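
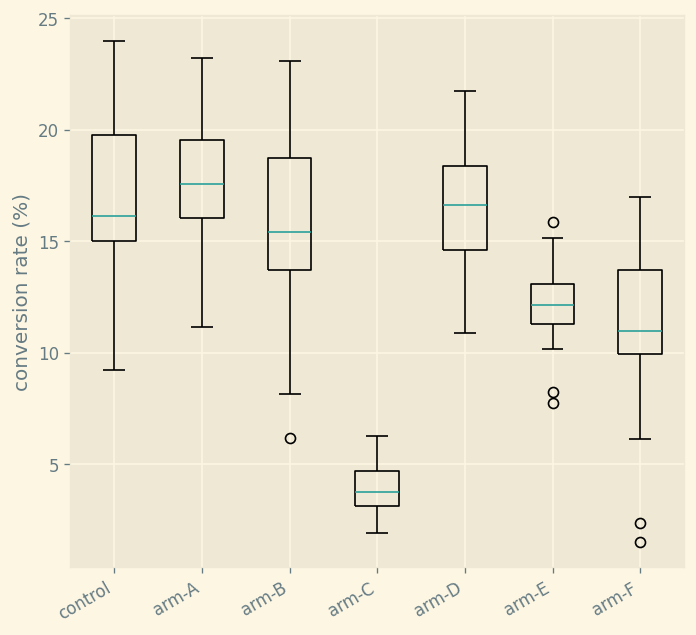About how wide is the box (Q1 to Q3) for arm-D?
Q3 ≈ 18, Q1 ≈ 14; IQR ≈ 4.

≈ 4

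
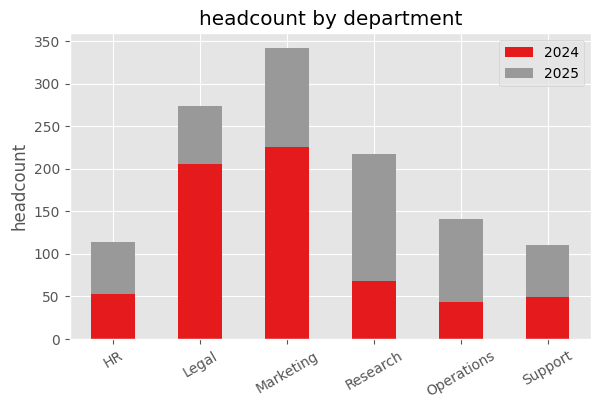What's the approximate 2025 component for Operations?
2025 top ≈ 150, bottom ≈ 50; segment ≈ 100.

≈ 100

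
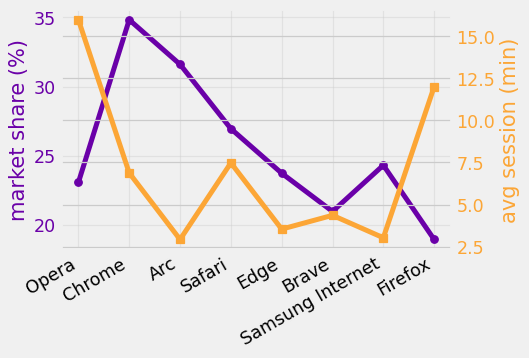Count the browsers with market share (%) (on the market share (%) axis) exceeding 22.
Above 22: Opera, Chrome, Arc, Safari, Edge, Samsung Internet.

6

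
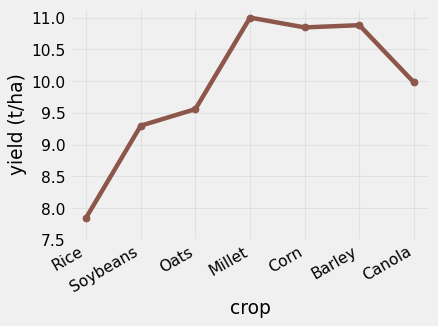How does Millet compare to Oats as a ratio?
≈ 1.16×

Millet ≈ 11.0, Oats ≈ 9.5; 11.0/9.5 ≈ 1.16.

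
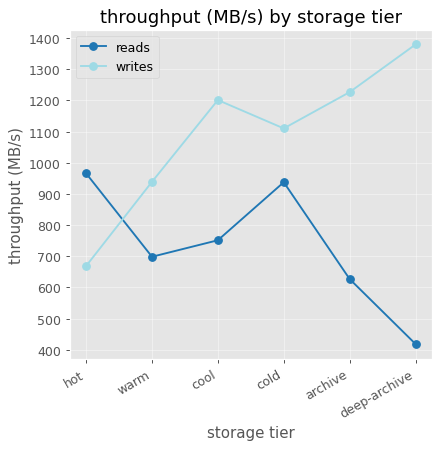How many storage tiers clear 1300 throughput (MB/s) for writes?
Above 1300: deep-archive.

1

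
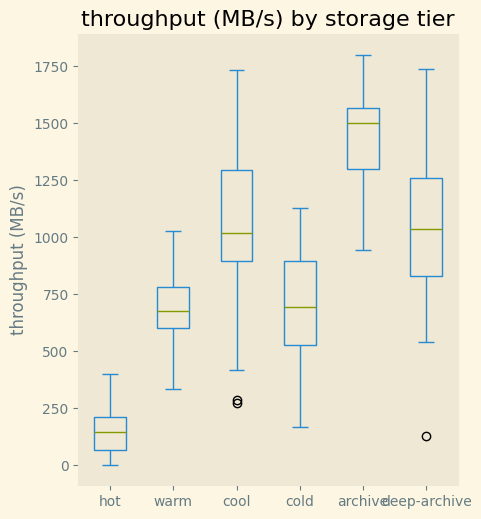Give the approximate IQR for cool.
≈ 400

Q3 ≈ 1200, Q1 ≈ 800; IQR ≈ 400.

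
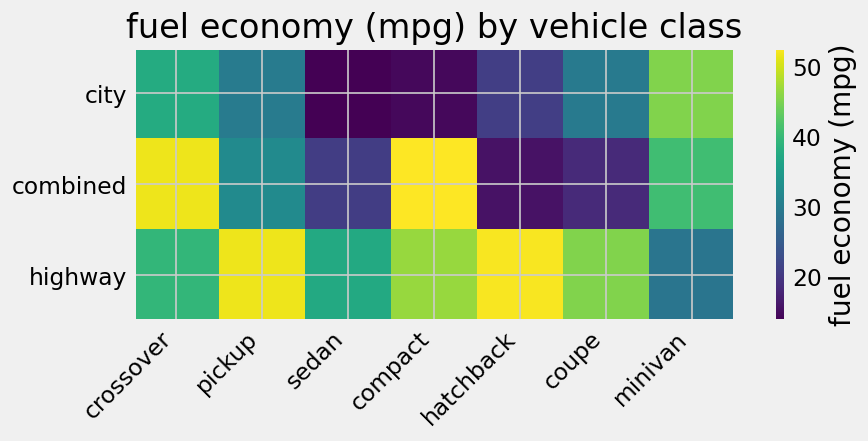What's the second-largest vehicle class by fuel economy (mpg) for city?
Top 3 for city: minivan ≈ 45, crossover ≈ 40, pickup ≈ 30.

crossover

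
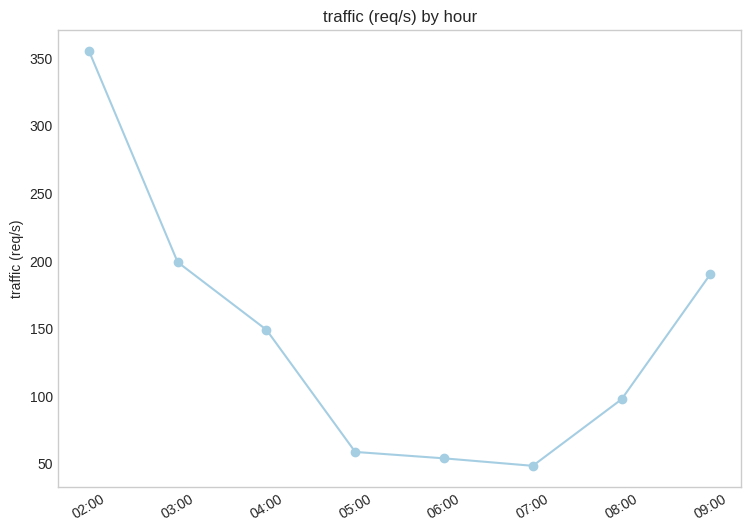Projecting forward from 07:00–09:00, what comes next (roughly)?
Last three: 50, 100, 200 → slope ≈ 75/step → next ≈ 275.

≈ 275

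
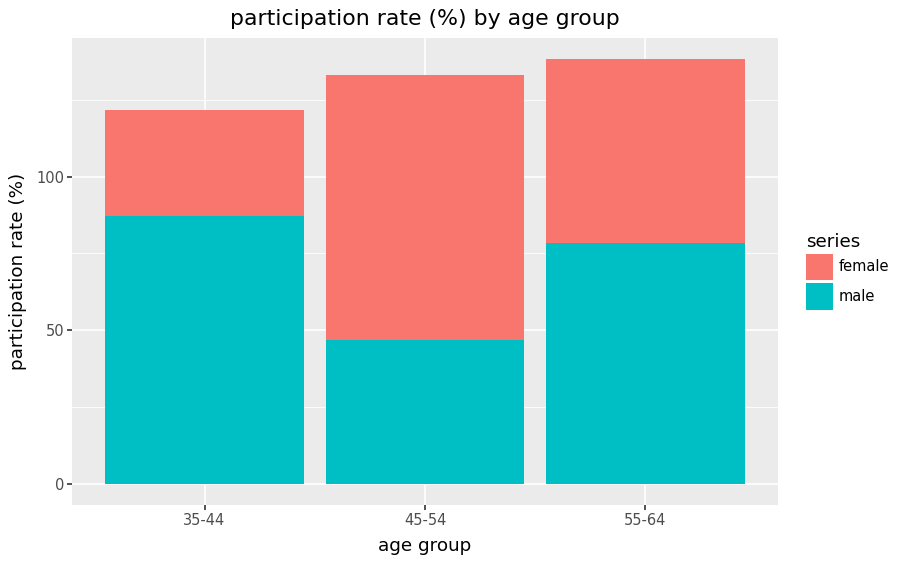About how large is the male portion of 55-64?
≈ 80

male top ≈ 80, bottom ≈ 0; segment ≈ 80.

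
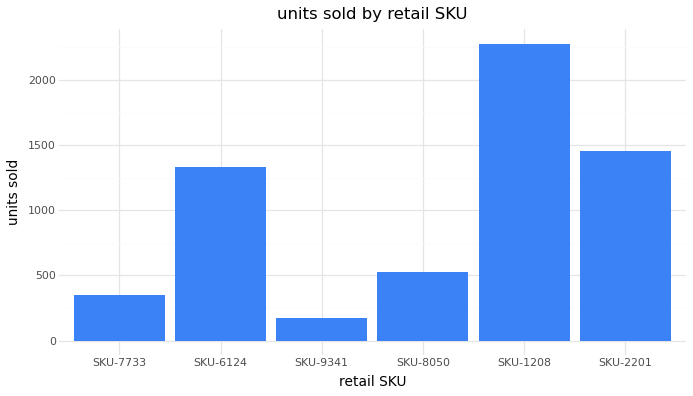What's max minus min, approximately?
≈ 2000

Max SKU-1208 ≈ 2200, min SKU-9341 ≈ 200; range ≈ 2000.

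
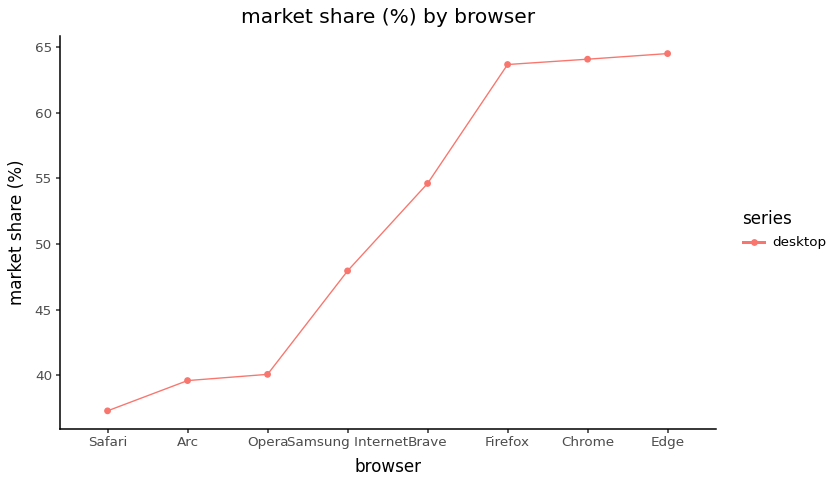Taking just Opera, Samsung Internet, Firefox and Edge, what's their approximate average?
(40 + 50 + 65 + 65) / 4 ≈ 55.

≈ 55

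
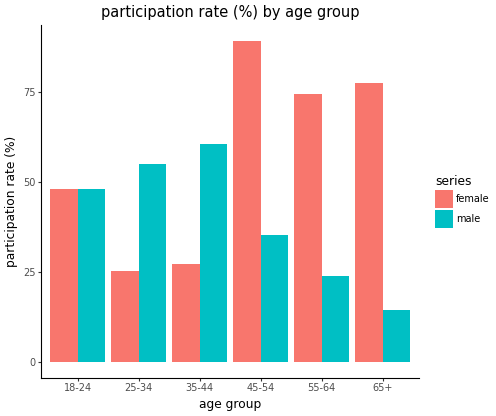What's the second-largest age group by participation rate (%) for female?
Top 3 for female: 45-54 ≈ 90, 65+ ≈ 80, 55-64 ≈ 70.

65+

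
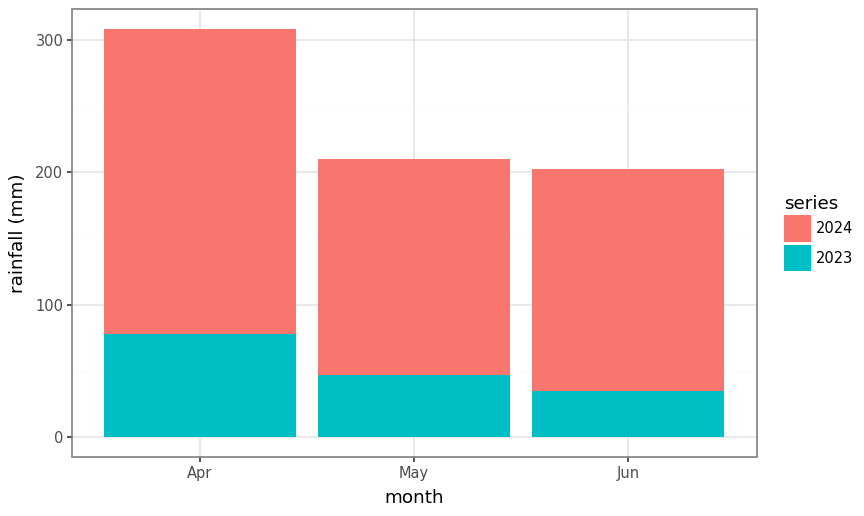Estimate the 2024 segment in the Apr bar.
2024 top ≈ 300, bottom ≈ 100; segment ≈ 200.

≈ 200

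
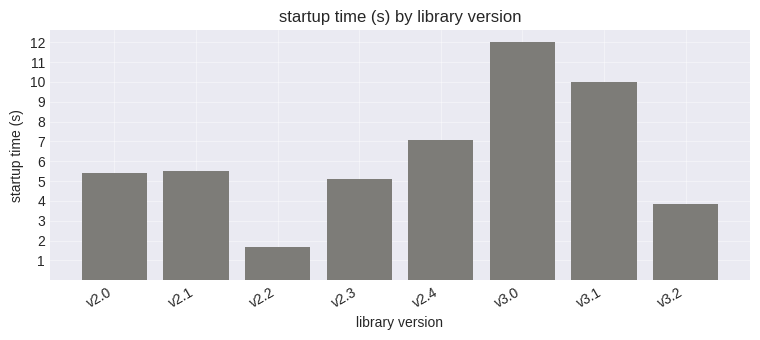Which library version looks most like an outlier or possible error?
v3.0

v3.0 ≈ 12; the rest sit between ≈ 2 and ≈ 10.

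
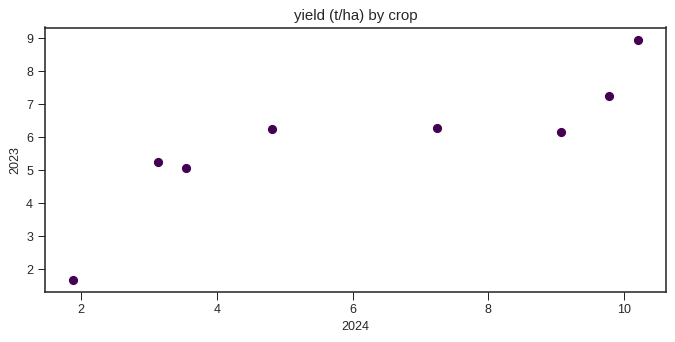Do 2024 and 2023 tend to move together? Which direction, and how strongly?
Points are positively correlated; strong (|r| ≈ 0.8).

positive, strong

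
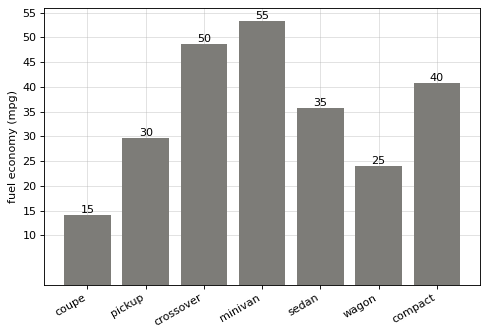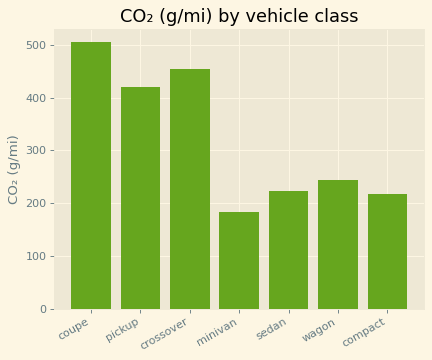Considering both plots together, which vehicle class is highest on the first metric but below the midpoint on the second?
minivan

Chart 2 median CO₂ (g/mi) ≈ 250; below-median vehicle classes: minivan, sedan, compact. Among those, minivan has the highest fuel economy (mpg) (≈ 55).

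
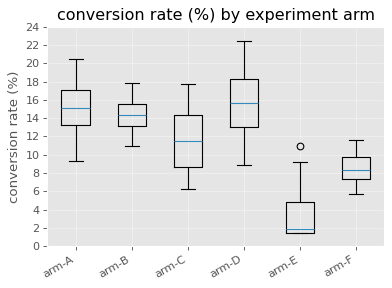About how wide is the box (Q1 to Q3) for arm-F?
≈ 2

Q3 ≈ 10, Q1 ≈ 8; IQR ≈ 2.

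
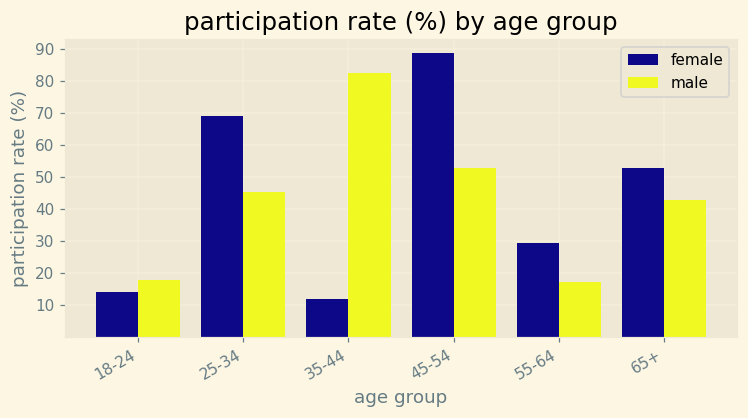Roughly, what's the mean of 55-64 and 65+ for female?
(30 + 50) / 2 ≈ 40.

≈ 40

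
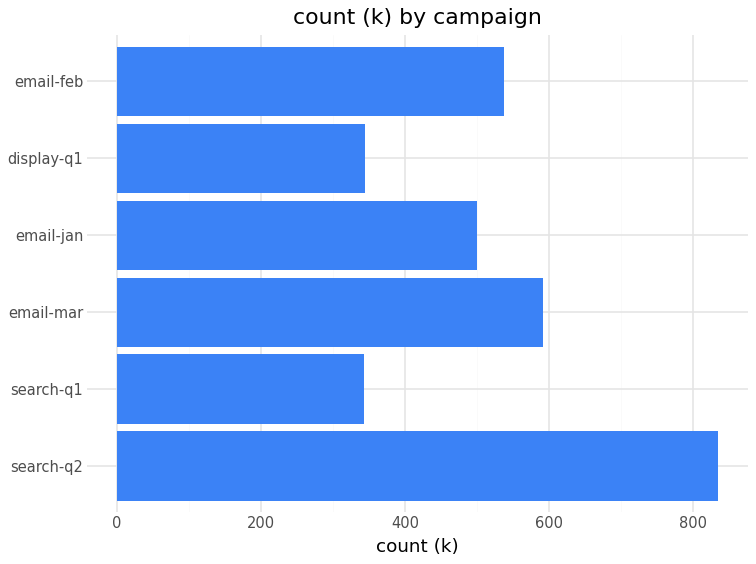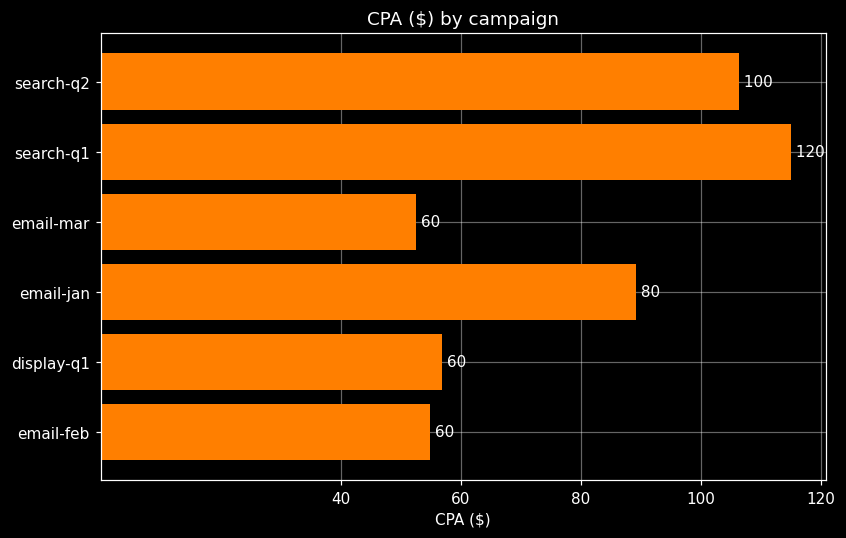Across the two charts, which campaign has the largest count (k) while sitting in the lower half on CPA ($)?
email-mar

Chart 2 median CPA ($) ≈ 80; below-median campaigns: email-mar, display-q1, email-feb. Among those, email-mar has the highest count (k) (≈ 600).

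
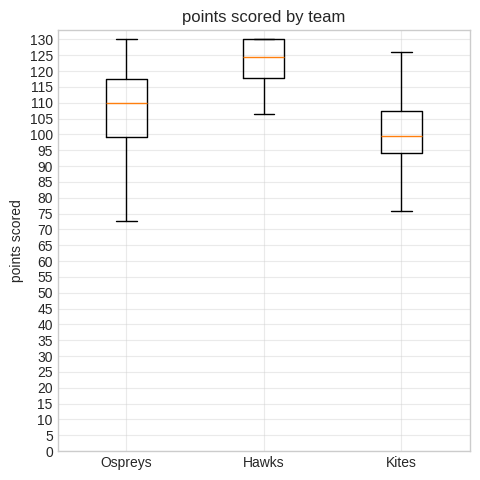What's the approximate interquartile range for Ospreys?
≈ 15

Q3 ≈ 115, Q1 ≈ 100; IQR ≈ 15.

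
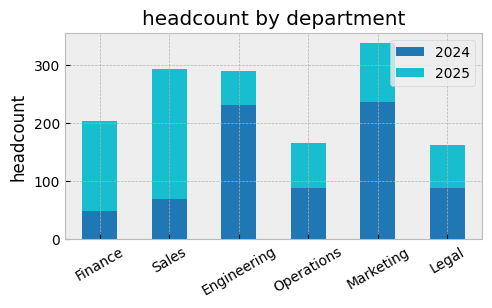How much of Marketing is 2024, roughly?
2024 top ≈ 250, bottom ≈ 0; segment ≈ 250.

≈ 250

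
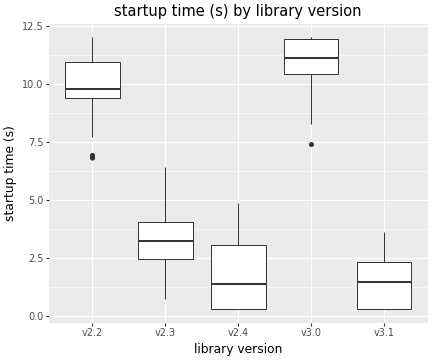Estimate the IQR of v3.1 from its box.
≈ 2

Q3 ≈ 2, Q1 ≈ 0; IQR ≈ 2.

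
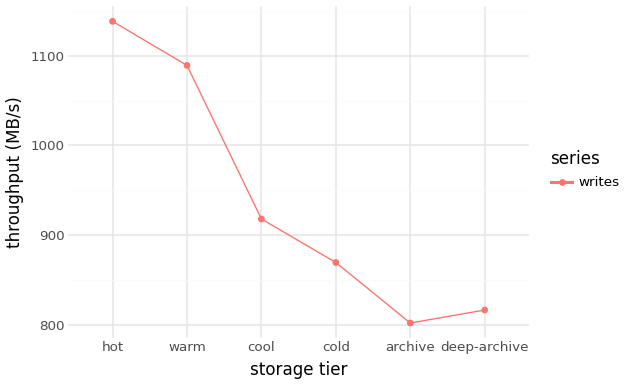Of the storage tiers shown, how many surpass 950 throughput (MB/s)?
2

Above 950: hot, warm.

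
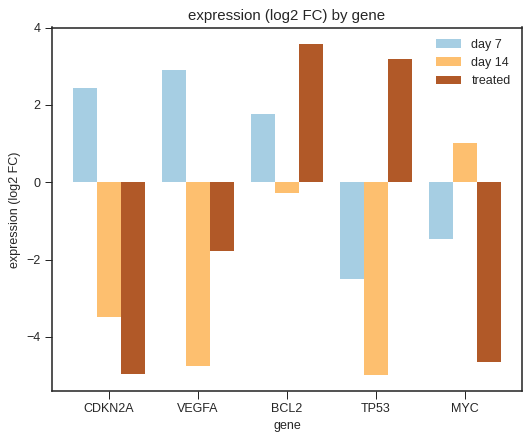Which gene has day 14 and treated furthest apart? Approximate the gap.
TP53, ≈ 8 log2 FC

TP53: day 14 ≈ -5, treated ≈ 3 → gap ≈ 8. Next-largest (MYC) is only ≈ 6.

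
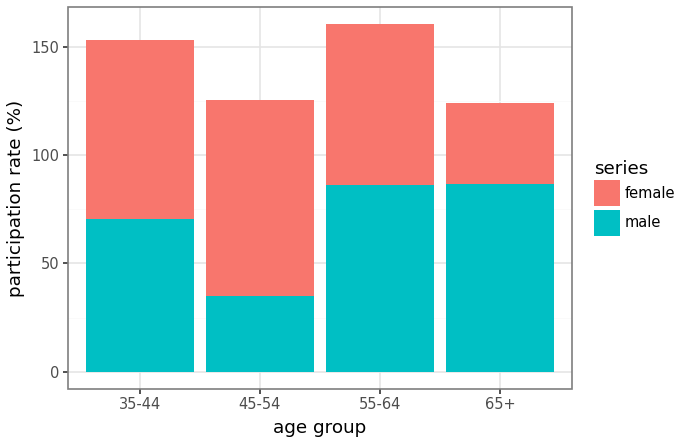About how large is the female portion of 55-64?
female top ≈ 160, bottom ≈ 80; segment ≈ 80.

≈ 80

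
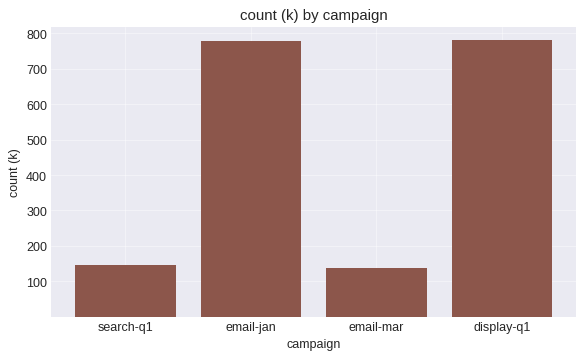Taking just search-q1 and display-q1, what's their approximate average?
≈ 450

(100 + 800) / 2 ≈ 450.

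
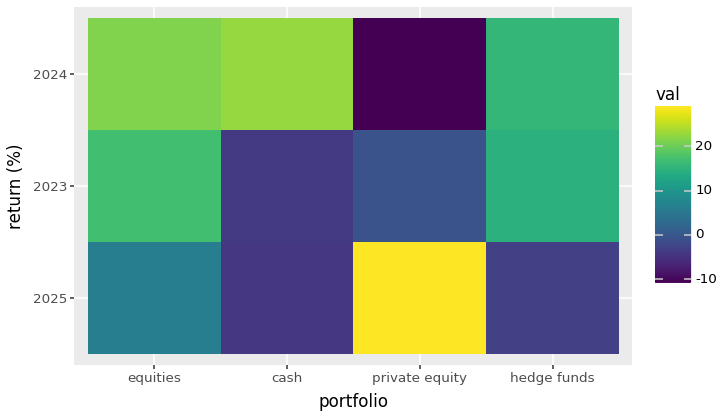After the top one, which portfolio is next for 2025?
Top 3 for 2025: private equity ≈ 30, equities ≈ 5, hedge funds ≈ -5.

equities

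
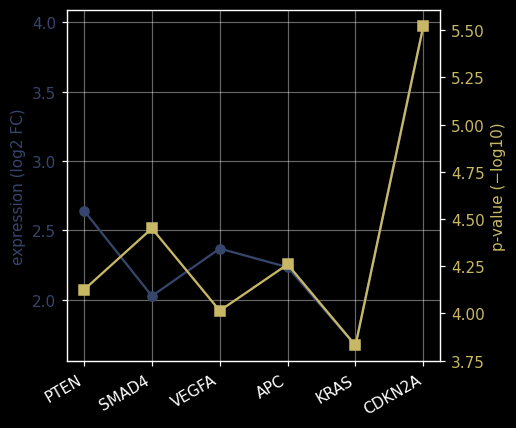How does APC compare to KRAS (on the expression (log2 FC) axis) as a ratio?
APC ≈ 2.2, KRAS ≈ 1.6; 2.2/1.6 ≈ 1.38.

≈ 1.38×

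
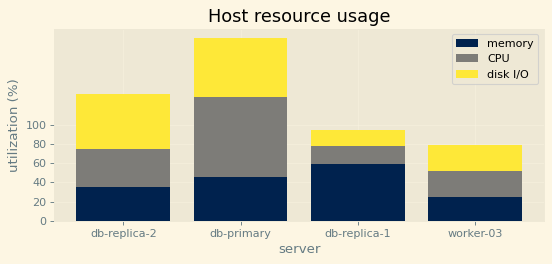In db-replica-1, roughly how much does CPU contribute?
CPU top ≈ 80, bottom ≈ 60; segment ≈ 20.

≈ 20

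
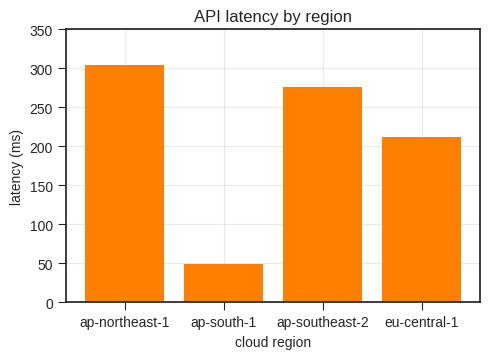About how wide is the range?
≈ 250

Max ap-northeast-1 ≈ 300, min ap-south-1 ≈ 50; range ≈ 250.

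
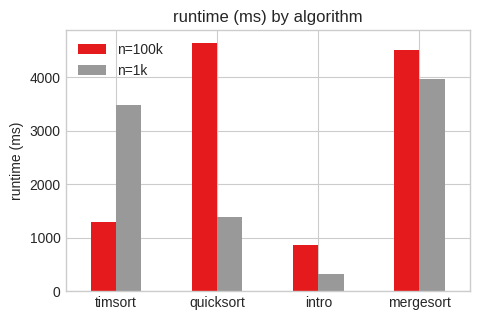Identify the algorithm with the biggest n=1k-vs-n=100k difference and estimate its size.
quicksort, ≈ 3000 ms

quicksort: n=1k ≈ 1500, n=100k ≈ 4500 → gap ≈ 3000. Next-largest (timsort) is only ≈ 2000.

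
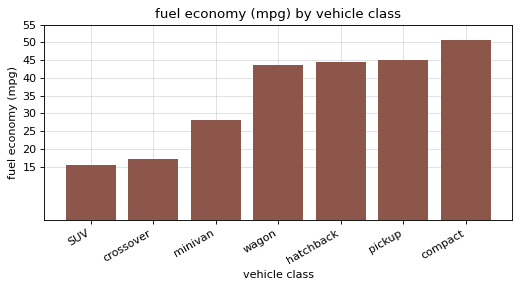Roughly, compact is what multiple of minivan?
compact ≈ 50, minivan ≈ 30; 50/30 ≈ 1.67.

≈ 1.67×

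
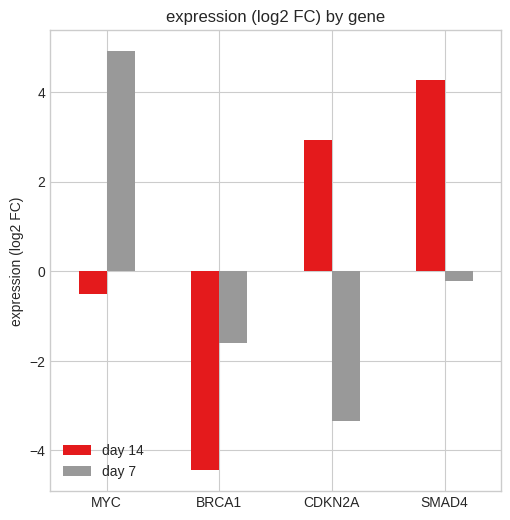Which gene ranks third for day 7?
BRCA1

Top 4 for day 7: MYC ≈ 5, SMAD4 ≈ 0, BRCA1 ≈ -2, CDKN2A ≈ -3.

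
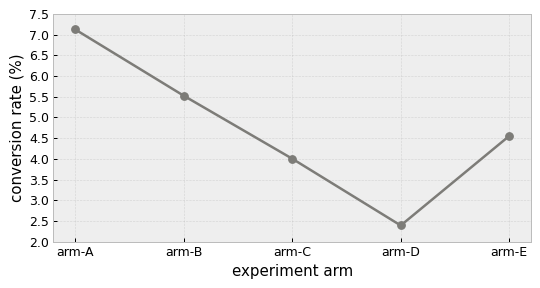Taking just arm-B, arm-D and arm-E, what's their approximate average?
(5.5 + 2.5 + 4.5) / 3 ≈ 4.17.

≈ 4.17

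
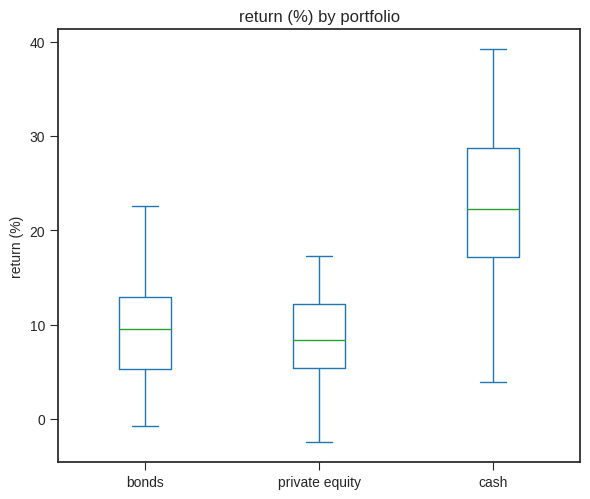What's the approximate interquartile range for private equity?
≈ 6

Q3 ≈ 12, Q1 ≈ 6; IQR ≈ 6.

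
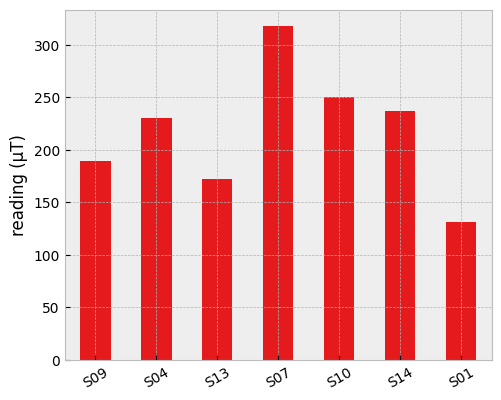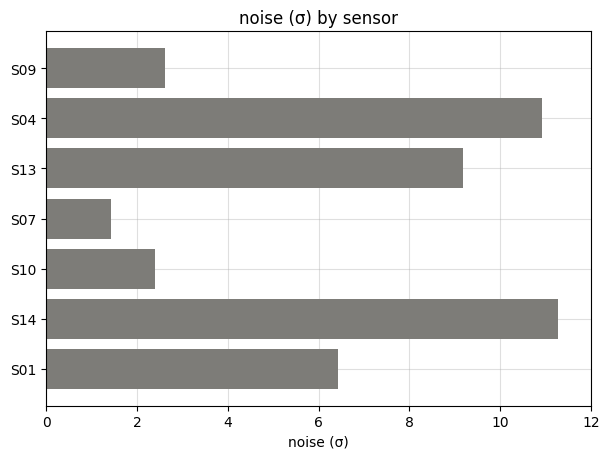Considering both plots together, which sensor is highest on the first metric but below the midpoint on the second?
Chart 2 median noise (σ) ≈ 6; below-median sensors: S09, S07, S10. Among those, S07 has the highest reading (µT) (≈ 300).

S07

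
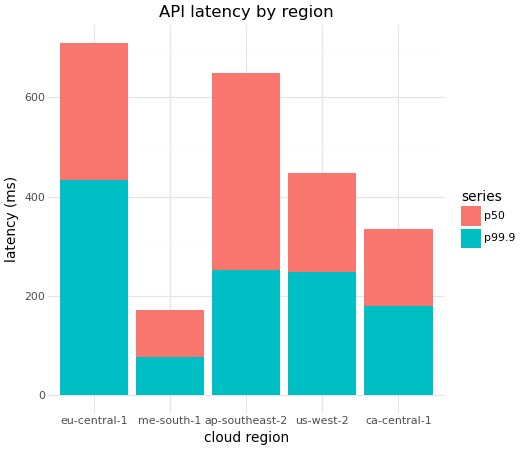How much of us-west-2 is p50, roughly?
p50 top ≈ 400, bottom ≈ 200; segment ≈ 200.

≈ 200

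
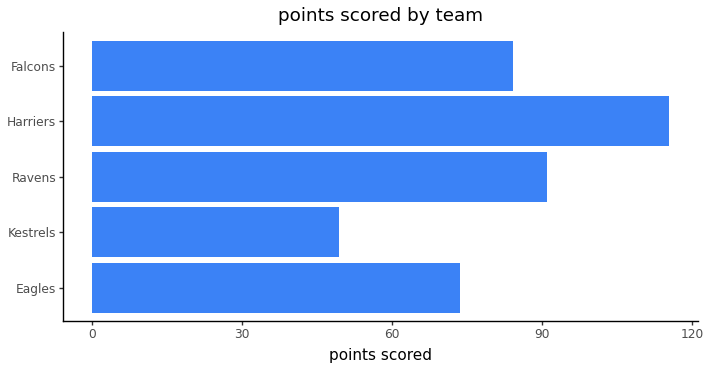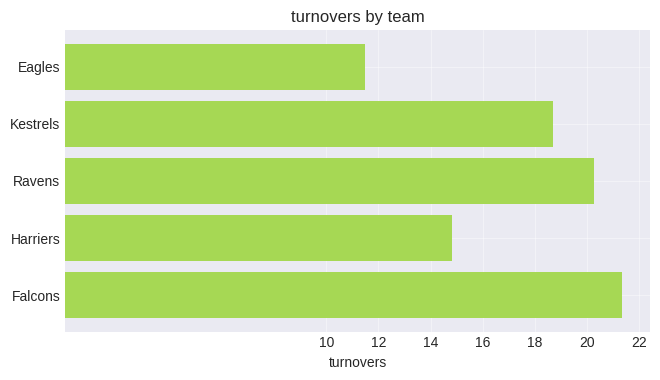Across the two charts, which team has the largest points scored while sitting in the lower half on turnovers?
Harriers

Chart 2 median turnovers ≈ 18; below-median teams: Eagles, Harriers. Among those, Harriers has the highest points scored (≈ 120).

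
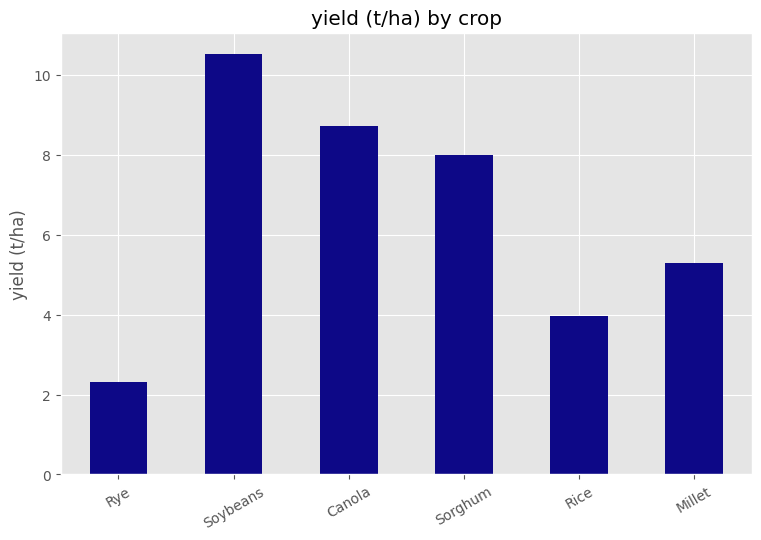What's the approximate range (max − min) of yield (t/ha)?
Max Soybeans ≈ 11, min Rye ≈ 2; range ≈ 9.

≈ 9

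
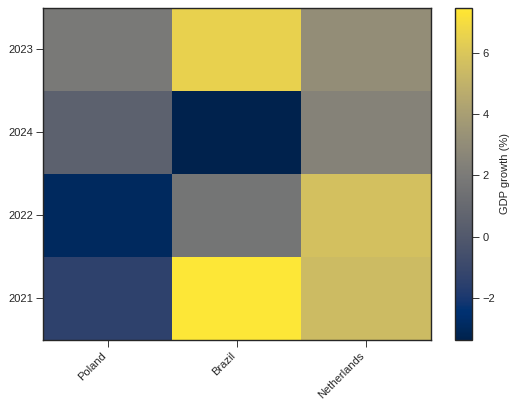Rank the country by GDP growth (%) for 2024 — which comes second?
Poland

Top 3 for 2024: Netherlands ≈ 2, Poland ≈ 0, Brazil ≈ -3.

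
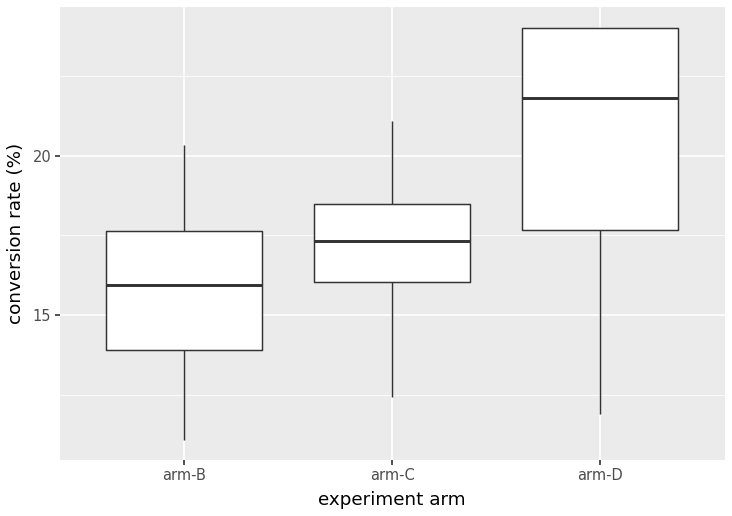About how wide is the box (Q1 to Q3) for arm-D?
≈ 6.5

Q3 ≈ 24.0, Q1 ≈ 17.5; IQR ≈ 6.5.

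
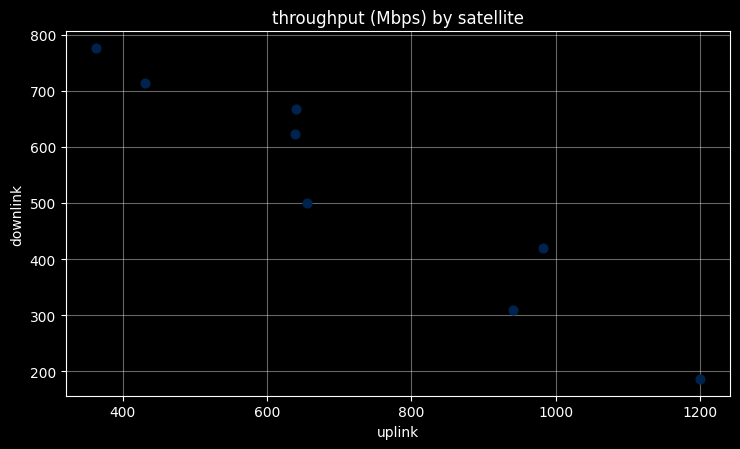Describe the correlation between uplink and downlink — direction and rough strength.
negative, strong

Points are negatively correlated; strong (|r| ≈ 1.0).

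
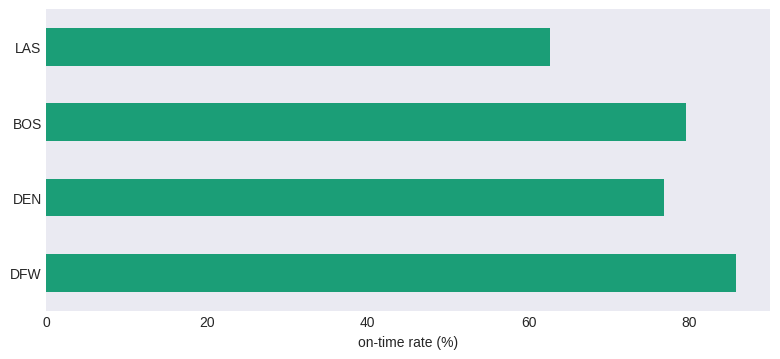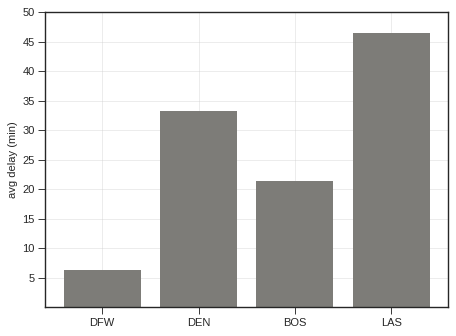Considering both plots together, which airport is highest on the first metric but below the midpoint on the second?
Chart 2 median avg delay (min) ≈ 25; below-median airports: DFW, BOS. Among those, DFW has the highest on-time rate (%) (≈ 90).

DFW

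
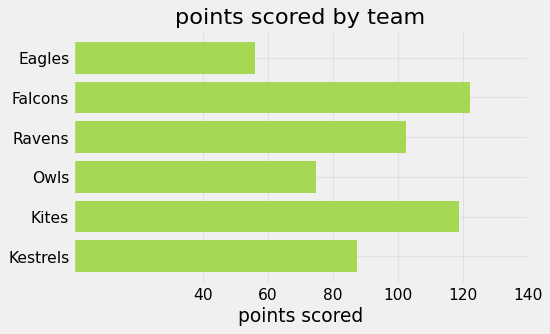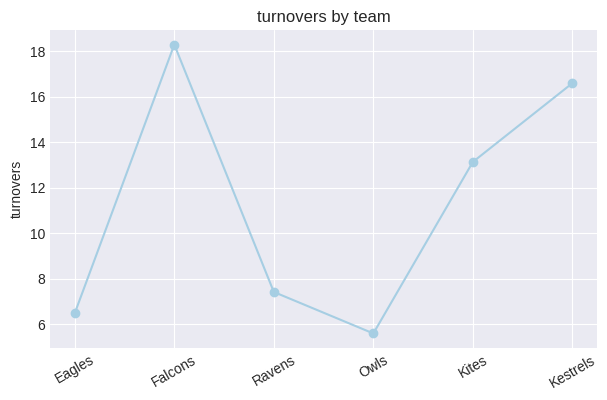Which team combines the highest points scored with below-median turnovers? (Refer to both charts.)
Chart 2 median turnovers ≈ 10; below-median teams: Eagles, Ravens, Owls. Among those, Ravens has the highest points scored (≈ 100).

Ravens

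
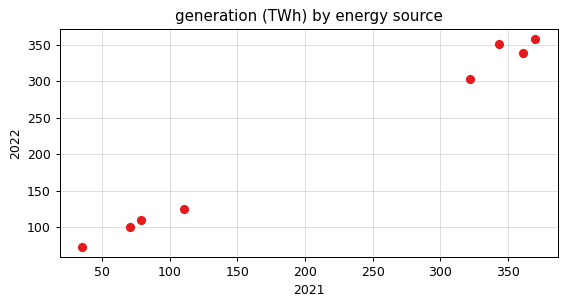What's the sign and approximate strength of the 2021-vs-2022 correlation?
positive, strong

Points are positively correlated; strong (|r| ≈ 1.0).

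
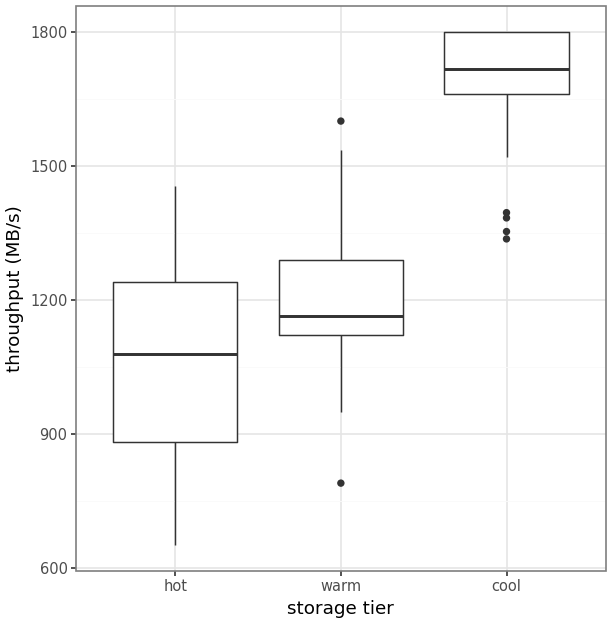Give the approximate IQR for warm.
≈ 200

Q3 ≈ 1300, Q1 ≈ 1100; IQR ≈ 200.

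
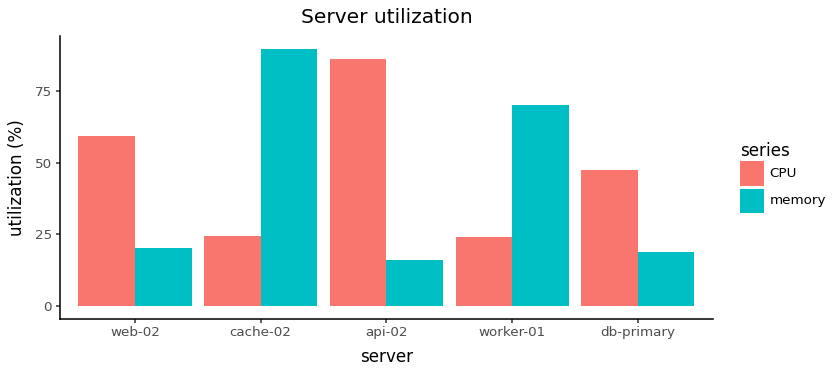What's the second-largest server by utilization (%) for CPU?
Top 3 for CPU: api-02 ≈ 90, web-02 ≈ 60, db-primary ≈ 50.

web-02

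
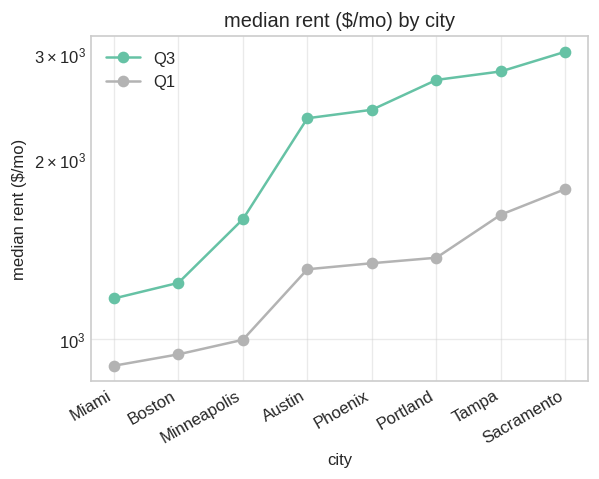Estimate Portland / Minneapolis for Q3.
≈ 1.75×

Portland ≈ 2800, Minneapolis ≈ 1600; 2800/1600 ≈ 1.75.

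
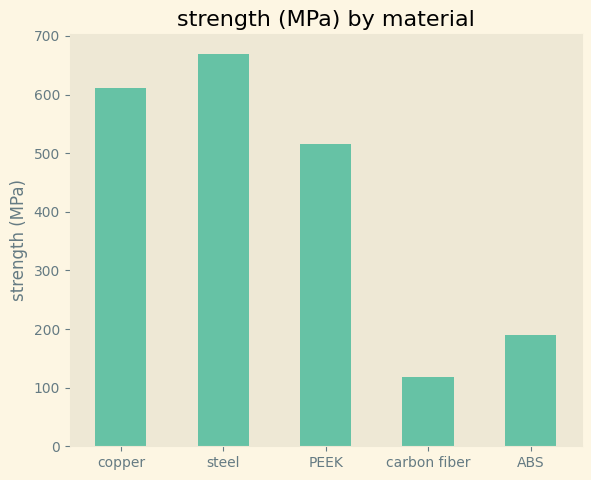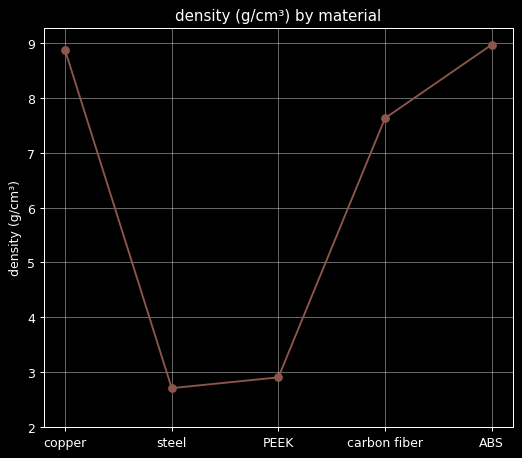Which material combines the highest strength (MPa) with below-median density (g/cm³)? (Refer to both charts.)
steel

Chart 2 median density (g/cm³) ≈ 8; below-median materials: steel, PEEK. Among those, steel has the highest strength (MPa) (≈ 700).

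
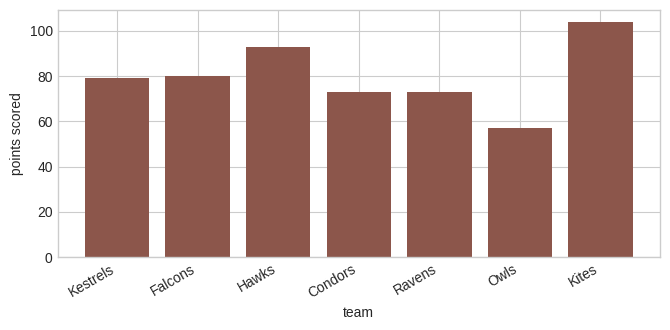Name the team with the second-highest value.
Hawks

Top 3: Kites ≈ 100, Hawks ≈ 90, Falcons ≈ 80.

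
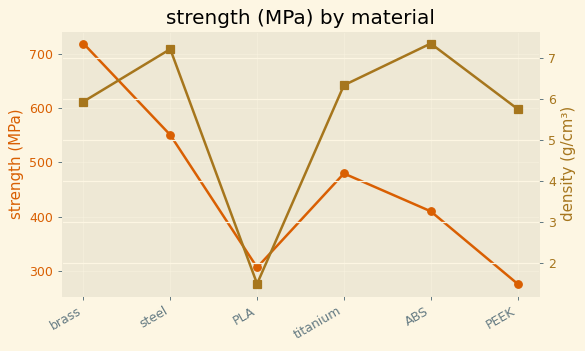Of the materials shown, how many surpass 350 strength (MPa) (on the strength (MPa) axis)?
4

Above 350: brass, steel, titanium, ABS.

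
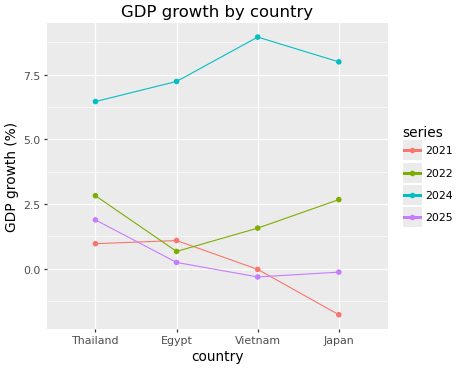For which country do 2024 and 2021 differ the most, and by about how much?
Japan: 2024 ≈ 8, 2021 ≈ -2 → gap ≈ 10. Next-largest (Vietnam) is only ≈ 9.

Japan, ≈ 10 %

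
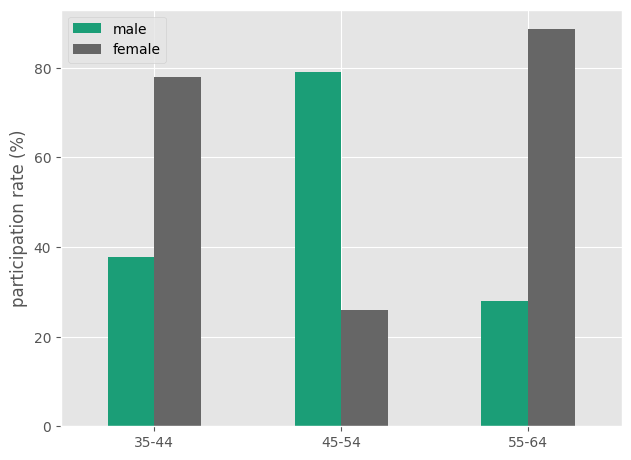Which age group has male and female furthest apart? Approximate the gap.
55-64: male ≈ 30, female ≈ 90 → gap ≈ 60. Next-largest (45-54) is only ≈ 50.

55-64, ≈ 60 %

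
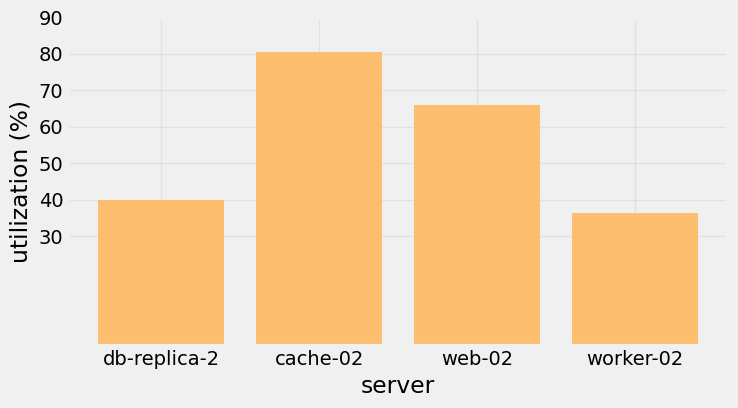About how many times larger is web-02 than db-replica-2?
≈ 1.75×

web-02 ≈ 70, db-replica-2 ≈ 40; 70/40 ≈ 1.75.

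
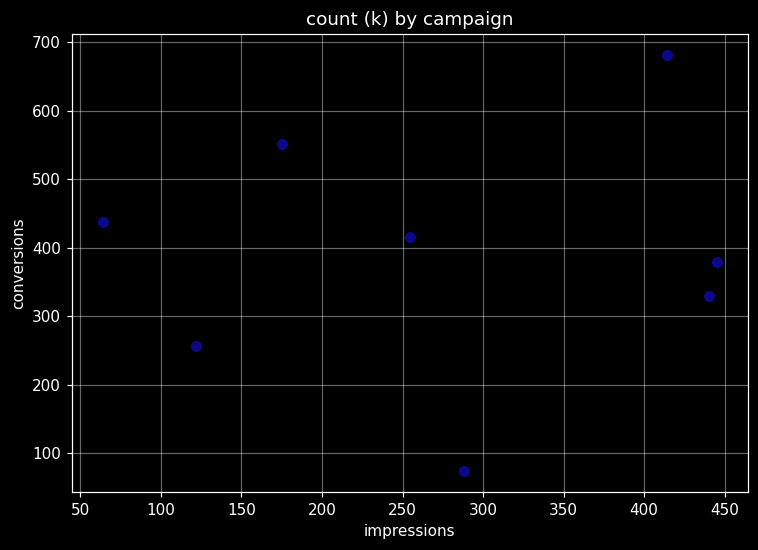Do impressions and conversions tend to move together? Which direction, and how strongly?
no clear correlation

Points are roughly uncorrelated; weak (|r| ≈ 0.1).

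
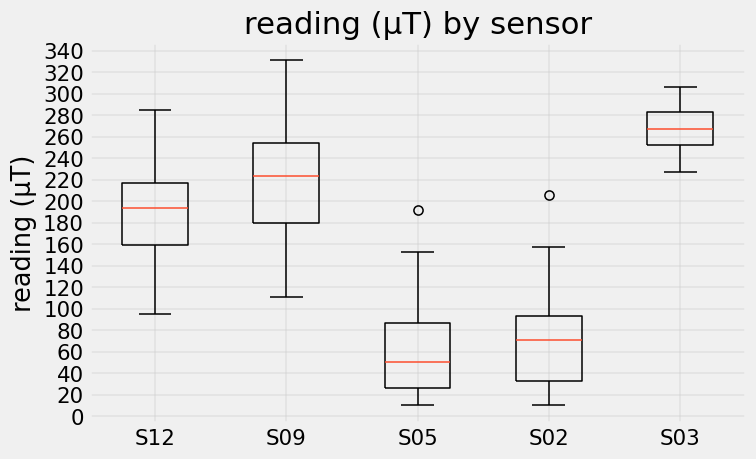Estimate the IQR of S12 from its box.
≈ 60

Q3 ≈ 220, Q1 ≈ 160; IQR ≈ 60.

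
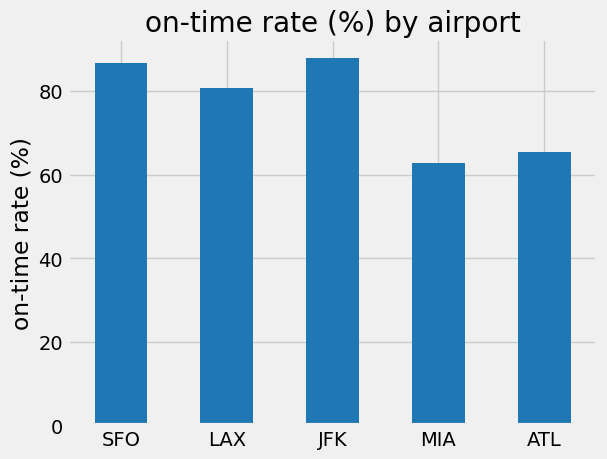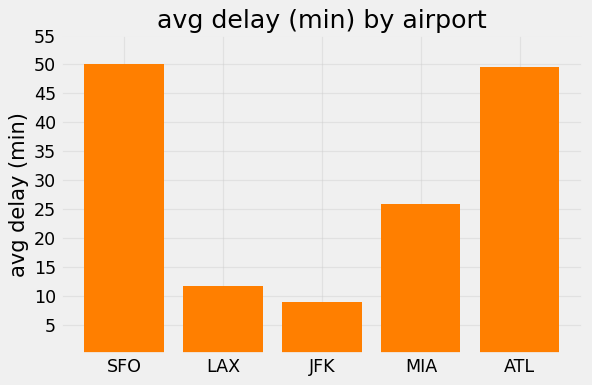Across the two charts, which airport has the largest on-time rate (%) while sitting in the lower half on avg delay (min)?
JFK

Chart 2 median avg delay (min) ≈ 25; below-median airports: LAX, JFK. Among those, JFK has the highest on-time rate (%) (≈ 90).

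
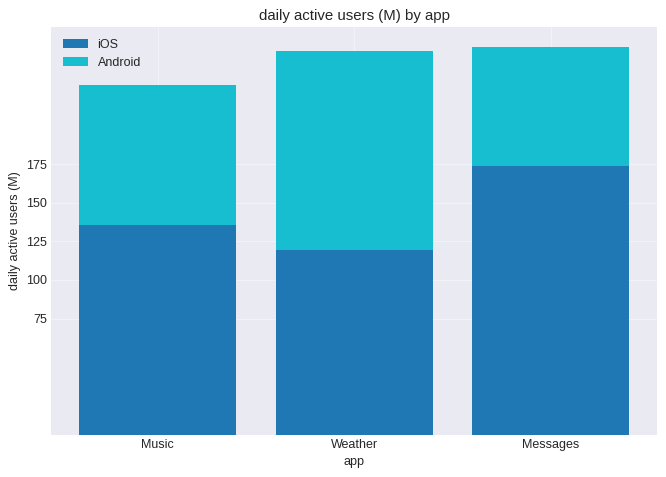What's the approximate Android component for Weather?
Android top ≈ 250, bottom ≈ 125; segment ≈ 125.

≈ 125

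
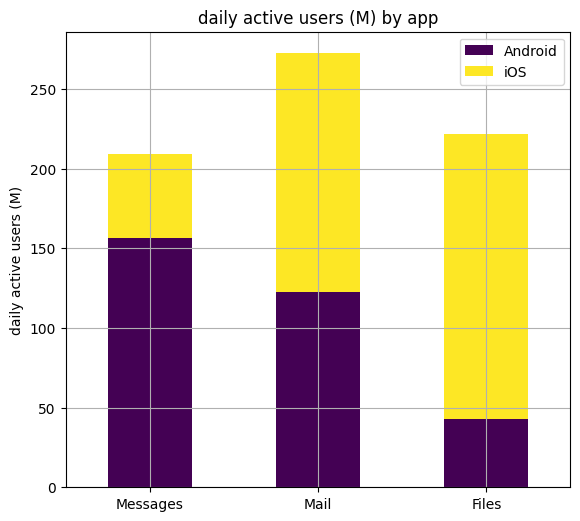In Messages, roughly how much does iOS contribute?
≈ 50

iOS top ≈ 200, bottom ≈ 150; segment ≈ 50.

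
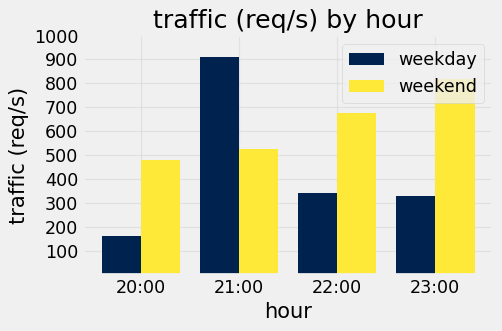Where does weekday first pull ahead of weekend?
21:00

20:00: weekday ≈ 200 vs weekend ≈ 500 (not yet); 21:00: weekday ≈ 900 vs weekend ≈ 500 (first crossover).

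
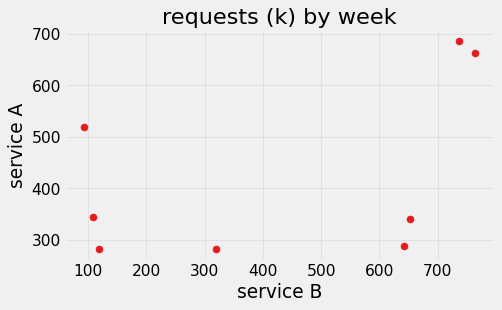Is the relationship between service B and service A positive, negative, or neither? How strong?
positive, moderate

Points are positively correlated; moderate (|r| ≈ 0.5).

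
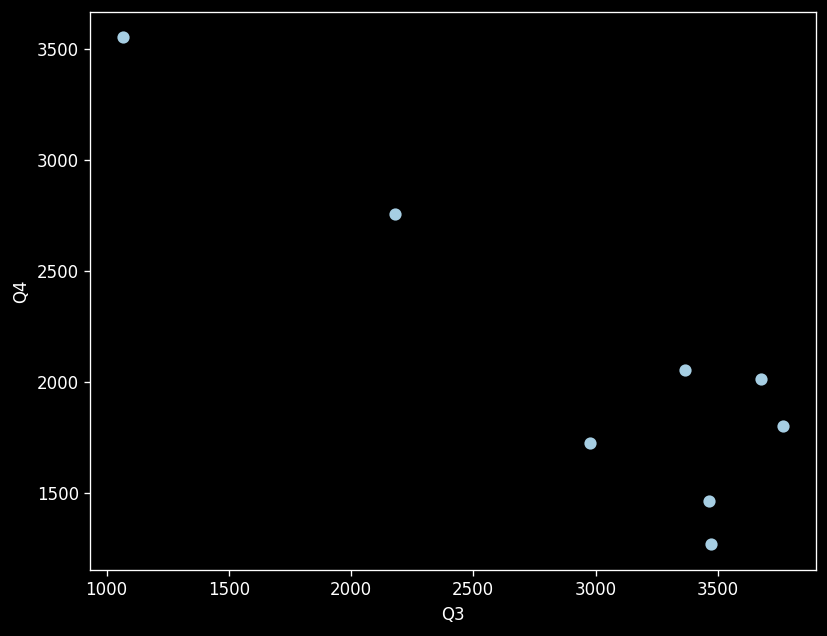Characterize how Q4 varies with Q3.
Points are negatively correlated; strong (|r| ≈ 0.9).

negative, strong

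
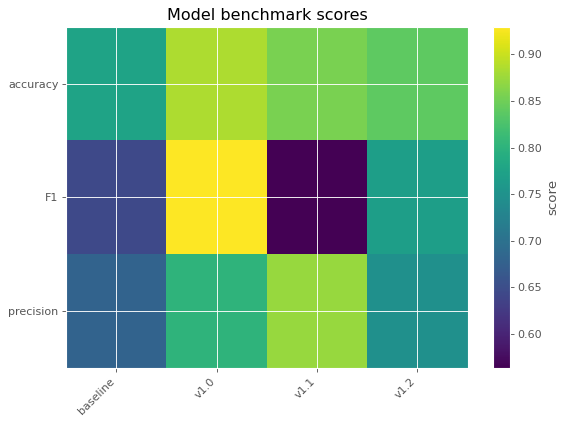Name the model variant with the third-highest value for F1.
baseline

Top 4 for F1: v1.0 ≈ 0.95, v1.2 ≈ 0.75, baseline ≈ 0.65, v1.1 ≈ 0.55.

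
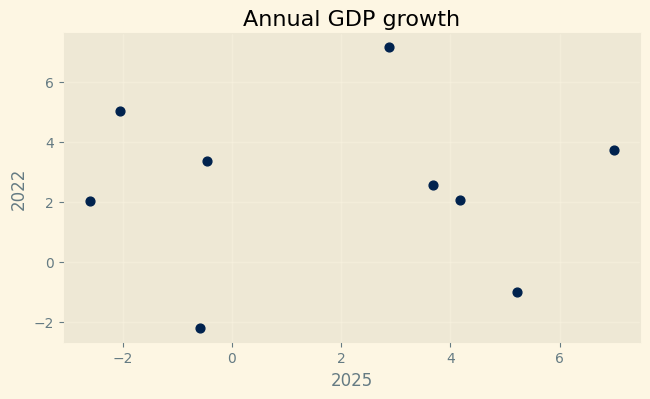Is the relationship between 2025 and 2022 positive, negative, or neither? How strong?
no clear correlation

Points are roughly uncorrelated; weak (|r| ≈ 0.0).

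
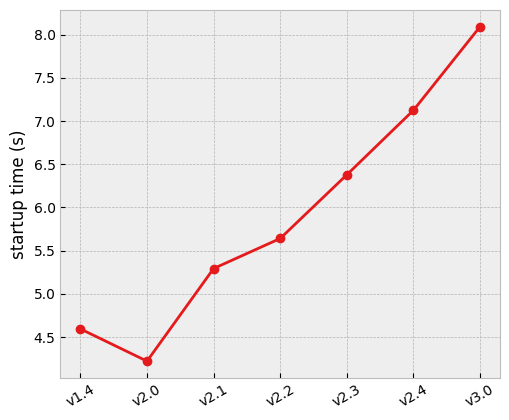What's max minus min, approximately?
≈ 4.0

Max v3.0 ≈ 8.0, min v2.0 ≈ 4.0; range ≈ 4.0.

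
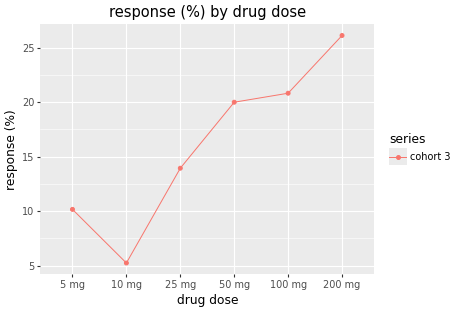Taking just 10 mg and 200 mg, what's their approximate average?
≈ 16

(6 + 26) / 2 ≈ 16.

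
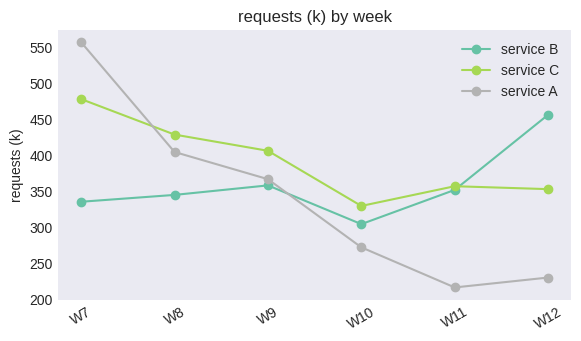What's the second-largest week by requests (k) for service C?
W8

Top 3 for service C: W7 ≈ 500, W8 ≈ 450, W9 ≈ 400.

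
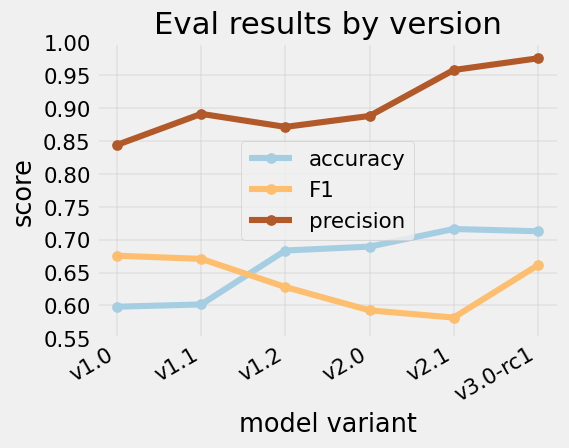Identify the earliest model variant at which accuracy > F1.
v1.2

v1.1: accuracy ≈ 0.60 vs F1 ≈ 0.65 (not yet); v1.2: accuracy ≈ 0.70 vs F1 ≈ 0.65 (first crossover).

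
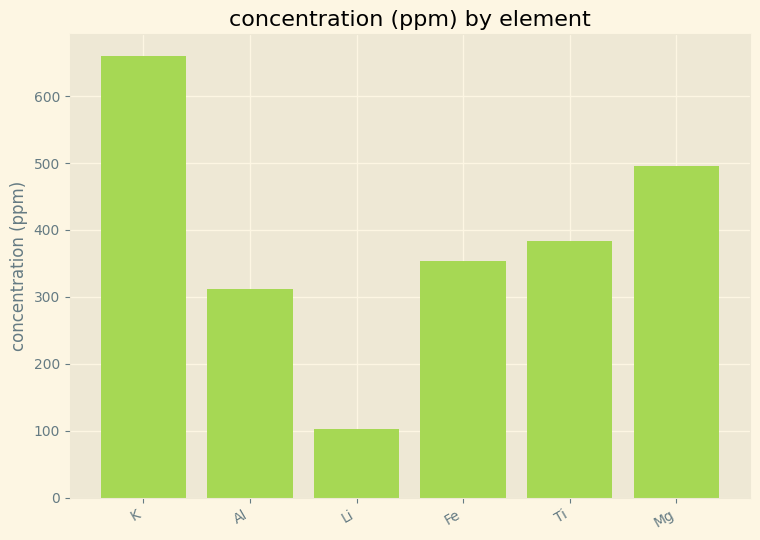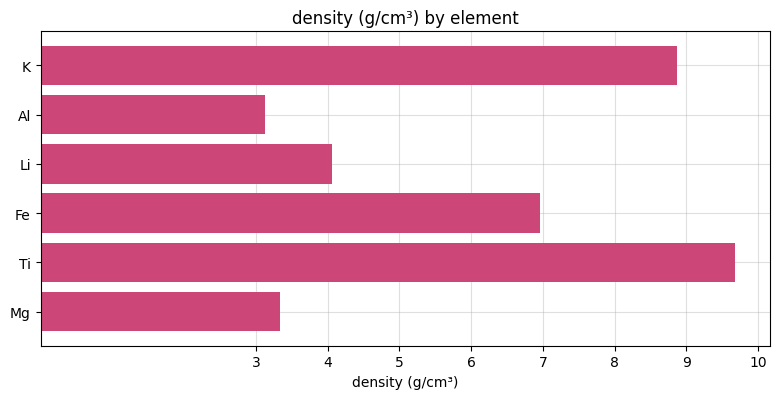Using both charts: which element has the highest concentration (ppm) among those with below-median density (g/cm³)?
Mg

Chart 2 median density (g/cm³) ≈ 6; below-median elements: Al, Li, Mg. Among those, Mg has the highest concentration (ppm) (≈ 500).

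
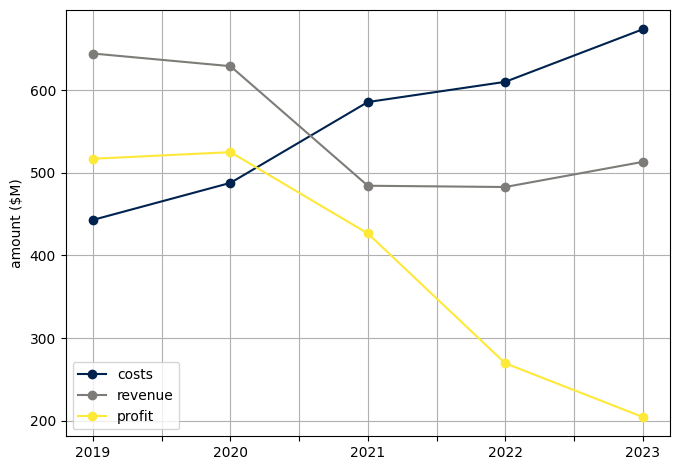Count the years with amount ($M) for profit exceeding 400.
Above 400: 2019, 2020, 2021.

3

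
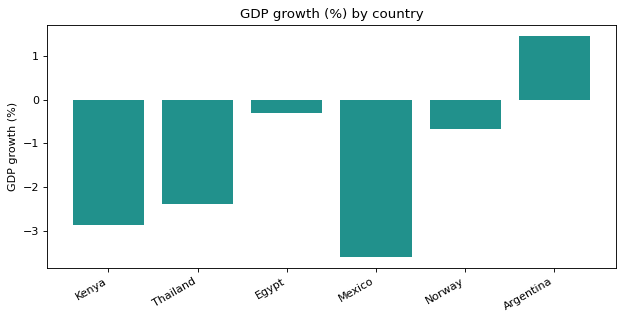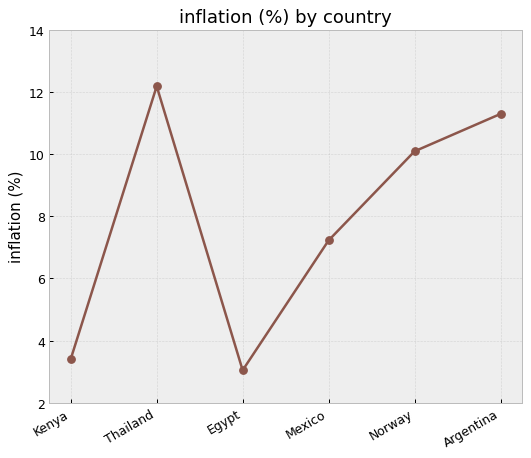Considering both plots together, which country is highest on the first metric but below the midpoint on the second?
Egypt

Chart 2 median inflation (%) ≈ 8; below-median countries: Kenya, Egypt, Mexico. Among those, Egypt has the highest GDP growth (%) (≈ -0.4).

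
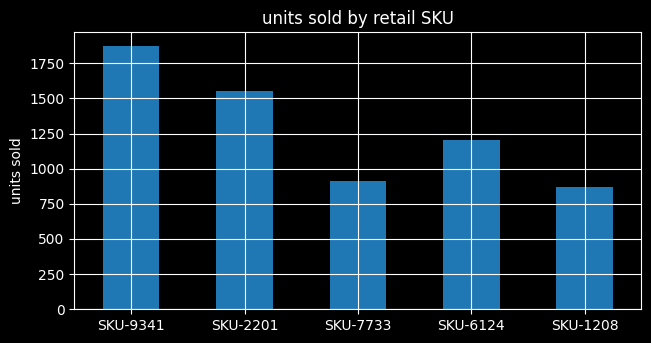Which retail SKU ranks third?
Top 4: SKU-9341 ≈ 1800, SKU-2201 ≈ 1600, SKU-6124 ≈ 1200, SKU-7733 ≈ 1000.

SKU-6124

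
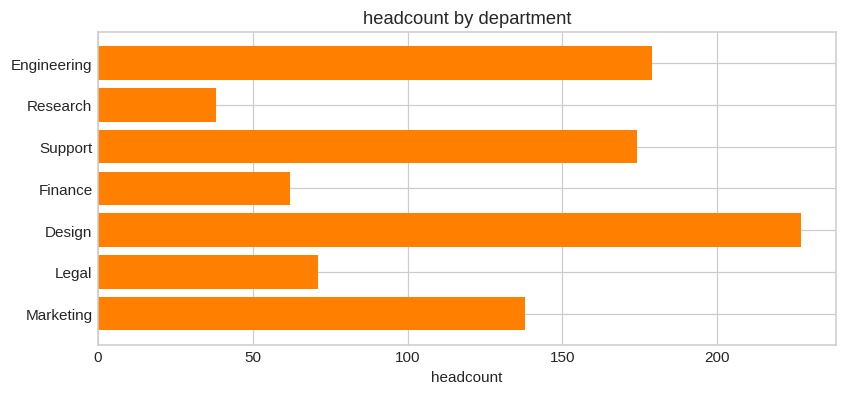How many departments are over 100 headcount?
4

Above 100: Engineering, Support, Design, Marketing.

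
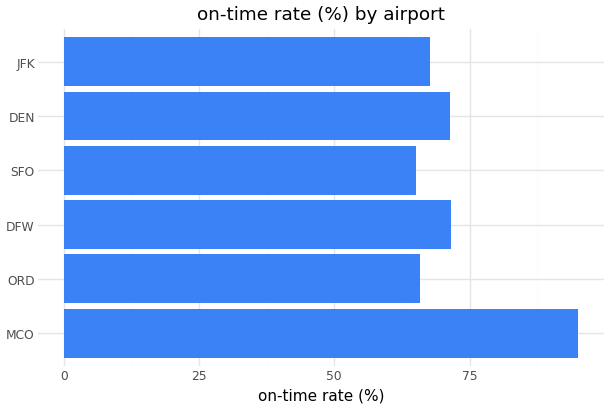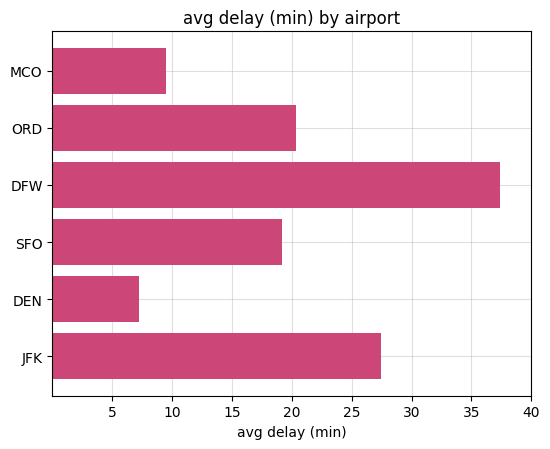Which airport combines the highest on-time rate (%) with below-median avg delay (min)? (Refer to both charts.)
Chart 2 median avg delay (min) ≈ 20; below-median airports: MCO, SFO, DEN. Among those, MCO has the highest on-time rate (%) (≈ 100).

MCO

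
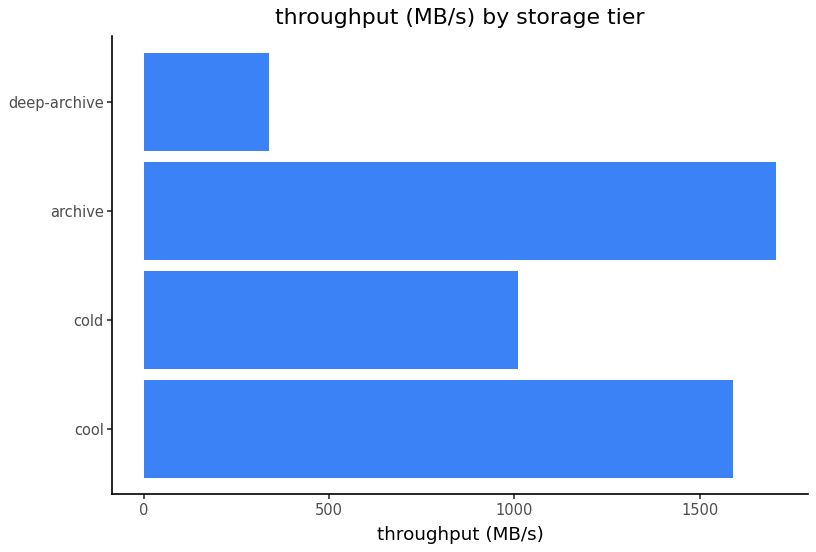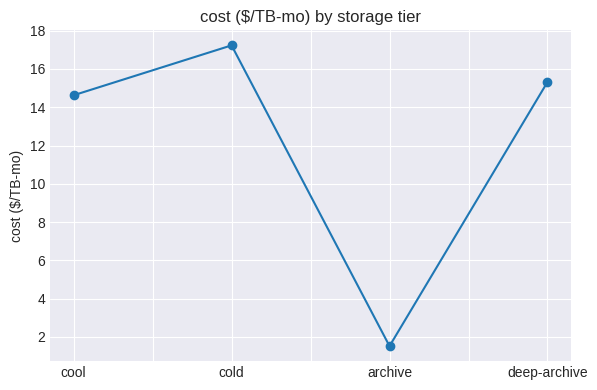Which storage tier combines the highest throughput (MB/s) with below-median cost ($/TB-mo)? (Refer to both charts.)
Chart 2 median cost ($/TB-mo) ≈ 14; below-median storage tiers: cool, archive. Among those, archive has the highest throughput (MB/s) (≈ 1800).

archive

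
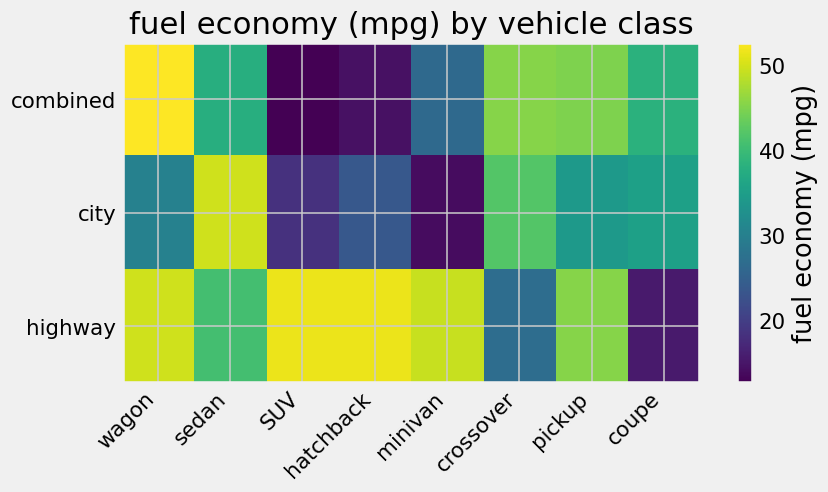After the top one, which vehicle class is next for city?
Top 3 for city: sedan ≈ 50, crossover ≈ 40, coupe ≈ 35.

crossover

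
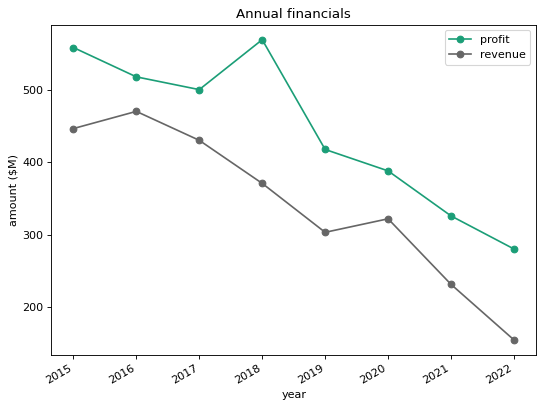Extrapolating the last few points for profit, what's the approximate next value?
Last three: 400, 350, 300 → slope ≈ -50/step → next ≈ 250.

≈ 250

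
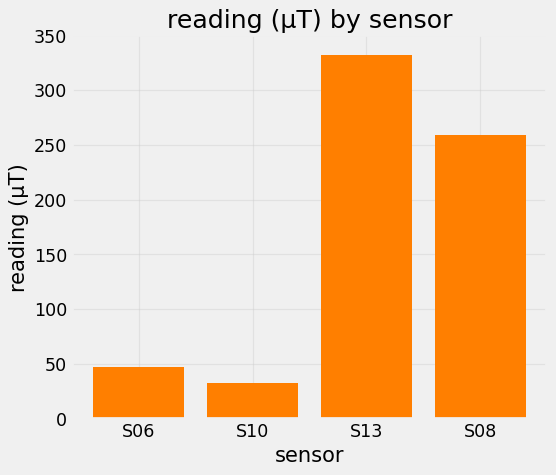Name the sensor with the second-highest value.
S08

Top 3: S13 ≈ 350, S08 ≈ 250, S06 ≈ 50.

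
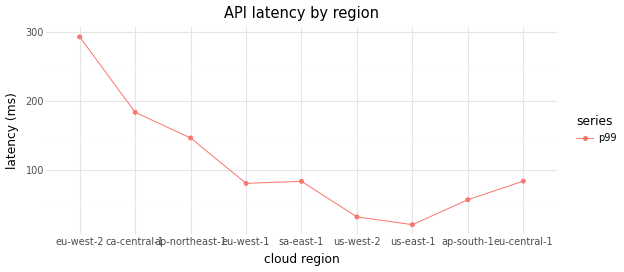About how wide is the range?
≈ 275

Max eu-west-2 ≈ 300, min us-east-1 ≈ 25; range ≈ 275.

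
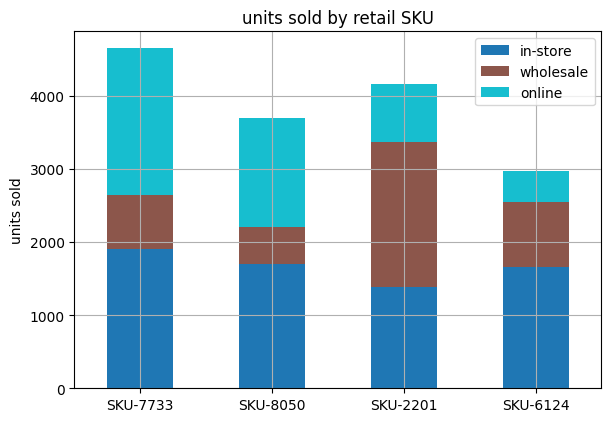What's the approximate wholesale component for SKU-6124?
≈ 1000

wholesale top ≈ 2500, bottom ≈ 1500; segment ≈ 1000.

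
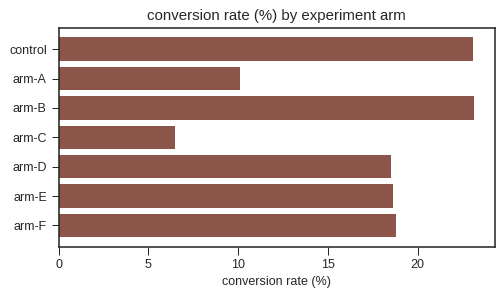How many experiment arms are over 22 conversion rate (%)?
Above 22: control, arm-B.

2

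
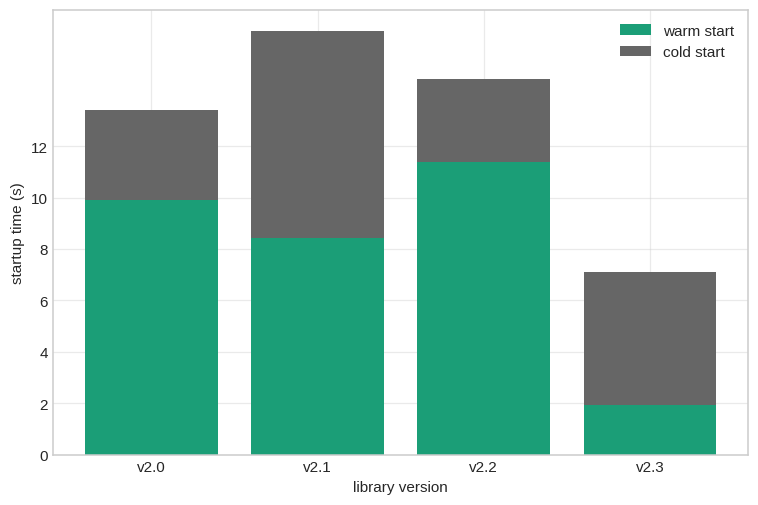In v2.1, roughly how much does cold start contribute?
cold start top ≈ 16, bottom ≈ 8; segment ≈ 8.

≈ 8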